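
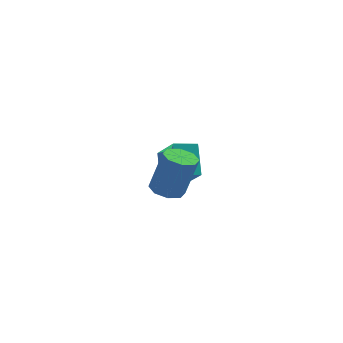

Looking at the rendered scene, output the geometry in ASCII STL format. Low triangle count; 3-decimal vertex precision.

solid 
facet normal -0.283 -0.010 -0.959
outer loop
vertex 1.376 -3.572 -1.992
vertex 0.764 -3.609 -1.811
vertex 1.17 -3.131 -1.936
endloop
endfacet
facet normal 0.862 0.436 -0.260
outer loop
vertex 1.376 -3.572 -1.992
vertex 1.17 -3.131 -1.936
vertex 1.849 -3.553 -0.39
endloop
endfacet
facet normal 0.862 0.435 -0.260
outer loop
vertex 1.849 -3.553 -0.39
vertex 1.17 -3.131 -1.936
vertex 1.643 -3.112 -0.335
endloop
endfacet
facet normal 0.282 0.012 0.959
outer loop
vertex 1.849 -3.553 -0.39
vertex 1.643 -3.112 -0.335
vertex 1.236 -3.591 -0.209
endloop
endfacet
facet normal -0.283 -0.011 -0.959
outer loop
vertex 1.17 -3.131 -1.936
vertex 0.764 -3.609 -1.811
vertex 0.726 -2.971 -1.807
endloop
endfacet
facet normal 0.311 0.945 -0.103
outer loop
vertex 1.17 -3.131 -1.936
vertex 0.726 -2.971 -1.807
vertex 1.643 -3.112 -0.335
endloop
endfacet
facet normal 0.310 0.945 -0.103
outer loop
vertex 1.643 -3.112 -0.335
vertex 0.726 -2.971 -1.807
vertex 1.198 -2.952 -0.205
endloop
endfacet
facet normal 0.284 0.011 0.959
outer loop
vertex 1.643 -3.112 -0.335
vertex 1.198 -2.952 -0.205
vertex 1.236 -3.591 -0.209
endloop
endfacet
facet normal -0.283 -0.011 -0.959
outer loop
vertex 0.726 -2.971 -1.807
vertex 0.764 -3.609 -1.811
vertex 0.304 -3.184 -1.68
endloop
endfacet
facet normal -0.420 0.900 0.113
outer loop
vertex 0.726 -2.971 -1.807
vertex 0.304 -3.184 -1.68
vertex 1.198 -2.952 -0.205
endloop
endfacet
facet normal -0.420 0.900 0.113
outer loop
vertex 1.198 -2.952 -0.205
vertex 0.304 -3.184 -1.68
vertex 0.776 -3.165 -0.078
endloop
endfacet
facet normal 0.283 0.011 0.959
outer loop
vertex 1.198 -2.952 -0.205
vertex 0.776 -3.165 -0.078
vertex 1.236 -3.591 -0.209
endloop
endfacet
facet normal -0.283 -0.010 -0.959
outer loop
vertex 0.304 -3.184 -1.68
vertex 0.764 -3.609 -1.811
vertex 0.151 -3.647 -1.63
endloop
endfacet
facet normal -0.907 0.328 0.263
outer loop
vertex 0.304 -3.184 -1.68
vertex 0.151 -3.647 -1.63
vertex 0.776 -3.165 -0.078
endloop
endfacet
facet normal -0.908 0.326 0.264
outer loop
vertex 0.776 -3.165 -0.078
vertex 0.151 -3.647 -1.63
vertex 0.624 -3.628 -0.028
endloop
endfacet
facet normal 0.283 0.011 0.959
outer loop
vertex 0.776 -3.165 -0.078
vertex 0.624 -3.628 -0.028
vertex 1.236 -3.591 -0.209
endloop
endfacet
facet normal -0.282 -0.012 -0.959
outer loop
vertex 0.151 -3.647 -1.63
vertex 0.764 -3.609 -1.811
vertex 0.357 -4.088 -1.685
endloop
endfacet
facet normal -0.862 -0.435 0.260
outer loop
vertex 0.151 -3.647 -1.63
vertex 0.357 -4.088 -1.685
vertex 0.624 -3.628 -0.028
endloop
endfacet
facet normal -0.862 -0.436 0.260
outer loop
vertex 0.624 -3.628 -0.028
vertex 0.357 -4.088 -1.685
vertex 0.83 -4.069 -0.084
endloop
endfacet
facet normal 0.283 0.010 0.959
outer loop
vertex 0.624 -3.628 -0.028
vertex 0.83 -4.069 -0.084
vertex 1.236 -3.591 -0.209
endloop
endfacet
facet normal -0.284 -0.011 -0.959
outer loop
vertex 0.357 -4.088 -1.685
vertex 0.764 -3.609 -1.811
vertex 0.802 -4.248 -1.815
endloop
endfacet
facet normal -0.310 -0.945 0.103
outer loop
vertex 0.357 -4.088 -1.685
vertex 0.802 -4.248 -1.815
vertex 0.83 -4.069 -0.084
endloop
endfacet
facet normal -0.311 -0.945 0.103
outer loop
vertex 0.83 -4.069 -0.084
vertex 0.802 -4.248 -1.815
vertex 1.274 -4.229 -0.213
endloop
endfacet
facet normal 0.283 0.011 0.959
outer loop
vertex 0.83 -4.069 -0.084
vertex 1.274 -4.229 -0.213
vertex 1.236 -3.591 -0.209
endloop
endfacet
facet normal -0.283 -0.011 -0.959
outer loop
vertex 0.802 -4.248 -1.815
vertex 0.764 -3.609 -1.811
vertex 1.224 -4.035 -1.942
endloop
endfacet
facet normal 0.420 -0.900 -0.113
outer loop
vertex 0.802 -4.248 -1.815
vertex 1.224 -4.035 -1.942
vertex 1.274 -4.229 -0.213
endloop
endfacet
facet normal 0.420 -0.900 -0.113
outer loop
vertex 1.274 -4.229 -0.213
vertex 1.224 -4.035 -1.942
vertex 1.696 -4.016 -0.34
endloop
endfacet
facet normal 0.283 0.011 0.959
outer loop
vertex 1.274 -4.229 -0.213
vertex 1.696 -4.016 -0.34
vertex 1.236 -3.591 -0.209
endloop
endfacet
facet normal -0.283 -0.011 -0.959
outer loop
vertex 1.224 -4.035 -1.942
vertex 0.764 -3.609 -1.811
vertex 1.376 -3.572 -1.992
endloop
endfacet
facet normal 0.908 -0.326 -0.264
outer loop
vertex 1.224 -4.035 -1.942
vertex 1.376 -3.572 -1.992
vertex 1.696 -4.016 -0.34
endloop
endfacet
facet normal 0.907 -0.328 -0.264
outer loop
vertex 1.696 -4.016 -0.34
vertex 1.376 -3.572 -1.992
vertex 1.849 -3.553 -0.39
endloop
endfacet
facet normal 0.283 0.010 0.959
outer loop
vertex 1.696 -4.016 -0.34
vertex 1.849 -3.553 -0.39
vertex 1.236 -3.591 -0.209
endloop
endfacet
facet normal -0.931 -0.311 0.191
outer loop
vertex 1.033 -0.789 -2.855
vertex 0.902 0.215 -1.859
vertex 0.443 0.272 -4.002
endloop
endfacet
facet normal 0.093 -0.707 -0.701
outer loop
vertex 1.318 0.565 -4.181
vertex 1.033 -0.789 -2.855
vertex 0.443 0.272 -4.002
endloop
endfacet
facet normal -0.931 -0.311 0.191
outer loop
vertex 0.443 0.272 -4.002
vertex 0.902 0.215 -1.859
vertex 0.312 1.276 -3.006
endloop
endfacet
facet normal -0.353 0.635 -0.687
outer loop
vertex 0.312 1.276 -3.006
vertex 1.318 0.565 -4.181
vertex 0.443 0.272 -4.002
endloop
endfacet
facet normal 0.353 -0.635 0.687
outer loop
vertex 1.033 -0.789 -2.855
vertex 1.777 0.508 -2.038
vertex 0.902 0.215 -1.859
endloop
endfacet
facet normal 0.093 -0.707 -0.701
outer loop
vertex 1.908 -0.496 -3.034
vertex 1.033 -0.789 -2.855
vertex 1.318 0.565 -4.181
endloop
endfacet
facet normal 0.353 -0.635 0.687
outer loop
vertex 1.908 -0.496 -3.034
vertex 1.777 0.508 -2.038
vertex 1.033 -0.789 -2.855
endloop
endfacet
facet normal -0.093 0.707 0.701
outer loop
vertex 0.902 0.215 -1.859
vertex 1.777 0.508 -2.038
vertex 0.312 1.276 -3.006
endloop
endfacet
facet normal -0.353 0.635 -0.687
outer loop
vertex 1.187 1.569 -3.185
vertex 1.318 0.565 -4.181
vertex 0.312 1.276 -3.006
endloop
endfacet
facet normal -0.093 0.707 0.701
outer loop
vertex 0.312 1.276 -3.006
vertex 1.777 0.508 -2.038
vertex 1.187 1.569 -3.185
endloop
endfacet
facet normal 0.931 0.311 -0.191
outer loop
vertex 1.187 1.569 -3.185
vertex 1.908 -0.496 -3.034
vertex 1.318 0.565 -4.181
endloop
endfacet
facet normal 0.931 0.311 -0.191
outer loop
vertex 1.777 0.508 -2.038
vertex 1.908 -0.496 -3.034
vertex 1.187 1.569 -3.185
endloop
endfacet

endsolid


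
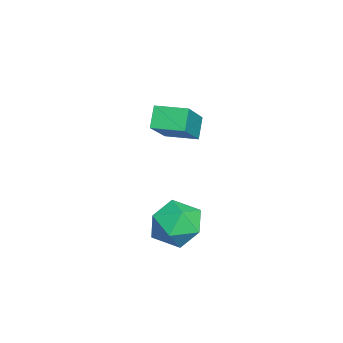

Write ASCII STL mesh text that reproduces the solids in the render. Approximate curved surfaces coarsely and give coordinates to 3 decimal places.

solid 
facet normal -0.606 0.107 0.788
outer loop
vertex -1.998 -3.947 0.906
vertex -1.792 -2.887 0.92
vertex -3.689 -3.6 -0.442
endloop
endfacet
facet normal -0.191 -0.981 -0.012
outer loop
vertex -3.168 -3.693 -1.12
vertex -1.998 -3.947 0.906
vertex -3.689 -3.6 -0.442
endloop
endfacet
facet normal -0.606 0.107 0.788
outer loop
vertex -3.689 -3.6 -0.442
vertex -1.792 -2.887 0.92
vertex -3.483 -2.54 -0.428
endloop
endfacet
facet normal -0.772 0.158 -0.615
outer loop
vertex -3.483 -2.54 -0.428
vertex -3.168 -3.693 -1.12
vertex -3.689 -3.6 -0.442
endloop
endfacet
facet normal 0.772 -0.158 0.615
outer loop
vertex -1.998 -3.947 0.906
vertex -1.271 -2.98 0.242
vertex -1.792 -2.887 0.92
endloop
endfacet
facet normal -0.191 -0.981 -0.012
outer loop
vertex -1.477 -4.04 0.228
vertex -1.998 -3.947 0.906
vertex -3.168 -3.693 -1.12
endloop
endfacet
facet normal 0.772 -0.158 0.615
outer loop
vertex -1.477 -4.04 0.228
vertex -1.271 -2.98 0.242
vertex -1.998 -3.947 0.906
endloop
endfacet
facet normal 0.191 0.981 0.012
outer loop
vertex -1.792 -2.887 0.92
vertex -1.271 -2.98 0.242
vertex -3.483 -2.54 -0.428
endloop
endfacet
facet normal -0.772 0.158 -0.615
outer loop
vertex -2.962 -2.633 -1.106
vertex -3.168 -3.693 -1.12
vertex -3.483 -2.54 -0.428
endloop
endfacet
facet normal 0.191 0.981 0.012
outer loop
vertex -3.483 -2.54 -0.428
vertex -1.271 -2.98 0.242
vertex -2.962 -2.633 -1.106
endloop
endfacet
facet normal 0.606 -0.107 -0.788
outer loop
vertex -2.962 -2.633 -1.106
vertex -1.477 -4.04 0.228
vertex -3.168 -3.693 -1.12
endloop
endfacet
facet normal 0.606 -0.107 -0.788
outer loop
vertex -1.271 -2.98 0.242
vertex -1.477 -4.04 0.228
vertex -2.962 -2.633 -1.106
endloop
endfacet
facet normal 0.355 0.729 -0.586
outer loop
vertex 0.959 -3.006 -3.431
vertex 0.24 -2.471 -3.201
vertex 1.016 -2.444 -2.698
endloop
endfacet
facet normal 0.887 0.331 -0.323
outer loop
vertex 0.959 -3.006 -3.431
vertex 1.016 -2.444 -2.698
vertex 1.355 -3.304 -2.649
endloop
endfacet
facet normal 0.778 -0.344 -0.525
outer loop
vertex 0.959 -3.006 -3.431
vertex 1.355 -3.304 -2.649
vertex 0.789 -3.862 -3.122
endloop
endfacet
facet normal 0.180 -0.365 -0.913
outer loop
vertex 0.959 -3.006 -3.431
vertex 0.789 -3.862 -3.122
vertex 0.1 -3.347 -3.464
endloop
endfacet
facet normal -0.082 0.299 -0.951
outer loop
vertex 0.959 -3.006 -3.431
vertex 0.1 -3.347 -3.464
vertex 0.24 -2.471 -3.201
endloop
endfacet
facet normal 0.849 0.357 0.390
outer loop
vertex 1.355 -3.304 -2.649
vertex 1.016 -2.444 -2.698
vertex 0.88 -2.953 -1.936
endloop
endfacet
facet normal -0.011 0.999 -0.036
outer loop
vertex 1.016 -2.444 -2.698
vertex 0.24 -2.471 -3.201
vertex 0.191 -2.438 -2.278
endloop
endfacet
facet normal -0.718 0.303 -0.627
outer loop
vertex 0.24 -2.471 -3.201
vertex 0.1 -3.347 -3.464
vertex -0.375 -2.996 -2.751
endloop
endfacet
facet normal -0.294 -0.770 -0.567
outer loop
vertex 0.1 -3.347 -3.464
vertex 0.789 -3.862 -3.122
vertex -0.036 -3.856 -2.702
endloop
endfacet
facet normal 0.674 -0.736 0.062
outer loop
vertex 0.789 -3.862 -3.122
vertex 1.355 -3.304 -2.649
vertex 0.74 -3.829 -2.199
endloop
endfacet
facet normal -0.180 0.365 0.913
outer loop
vertex 0.021 -3.294 -1.969
vertex 0.88 -2.953 -1.936
vertex 0.191 -2.438 -2.278
endloop
endfacet
facet normal -0.778 0.344 0.525
outer loop
vertex 0.021 -3.294 -1.969
vertex 0.191 -2.438 -2.278
vertex -0.375 -2.996 -2.751
endloop
endfacet
facet normal -0.887 -0.331 0.323
outer loop
vertex 0.021 -3.294 -1.969
vertex -0.375 -2.996 -2.751
vertex -0.036 -3.856 -2.702
endloop
endfacet
facet normal -0.355 -0.729 0.586
outer loop
vertex 0.021 -3.294 -1.969
vertex -0.036 -3.856 -2.702
vertex 0.74 -3.829 -2.199
endloop
endfacet
facet normal 0.082 -0.299 0.951
outer loop
vertex 0.021 -3.294 -1.969
vertex 0.74 -3.829 -2.199
vertex 0.88 -2.953 -1.936
endloop
endfacet
facet normal 0.294 0.770 0.567
outer loop
vertex 0.191 -2.438 -2.278
vertex 0.88 -2.953 -1.936
vertex 1.016 -2.444 -2.698
endloop
endfacet
facet normal -0.674 0.736 -0.062
outer loop
vertex -0.375 -2.996 -2.751
vertex 0.191 -2.438 -2.278
vertex 0.24 -2.471 -3.201
endloop
endfacet
facet normal -0.849 -0.357 -0.390
outer loop
vertex -0.036 -3.856 -2.702
vertex -0.375 -2.996 -2.751
vertex 0.1 -3.347 -3.464
endloop
endfacet
facet normal 0.011 -0.999 0.036
outer loop
vertex 0.74 -3.829 -2.199
vertex -0.036 -3.856 -2.702
vertex 0.789 -3.862 -3.122
endloop
endfacet
facet normal 0.718 -0.303 0.627
outer loop
vertex 0.88 -2.953 -1.936
vertex 0.74 -3.829 -2.199
vertex 1.355 -3.304 -2.649
endloop
endfacet

endsolid


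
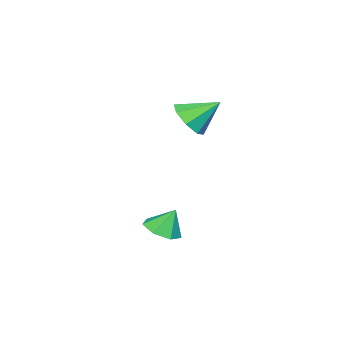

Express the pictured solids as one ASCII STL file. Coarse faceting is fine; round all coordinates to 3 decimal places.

solid 
facet normal 0.421 -0.667 -0.615
outer loop
vertex -0.878 -3.036 0.272
vertex -1.659 -3.427 0.161
vertex -1.224 -2.778 -0.245
endloop
endfacet
facet normal 0.442 0.885 0.146
outer loop
vertex -0.878 -3.036 0.272
vertex -1.224 -2.778 -0.245
vertex -2.261 -2.473 1.039
endloop
endfacet
facet normal 0.422 -0.667 -0.614
outer loop
vertex -1.224 -2.778 -0.245
vertex -1.659 -3.427 0.161
vertex -1.824 -2.9 -0.525
endloop
endfacet
facet normal -0.064 0.958 -0.280
outer loop
vertex -1.224 -2.778 -0.245
vertex -1.824 -2.9 -0.525
vertex -2.261 -2.473 1.039
endloop
endfacet
facet normal 0.422 -0.667 -0.614
outer loop
vertex -1.824 -2.9 -0.525
vertex -1.659 -3.427 0.161
vertex -2.328 -3.331 -0.403
endloop
endfacet
facet normal -0.655 0.663 -0.364
outer loop
vertex -1.824 -2.9 -0.525
vertex -2.328 -3.331 -0.403
vertex -2.261 -2.473 1.039
endloop
endfacet
facet normal 0.422 -0.666 -0.614
outer loop
vertex -2.328 -3.331 -0.403
vertex -1.659 -3.427 0.161
vertex -2.439 -3.818 0.049
endloop
endfacet
facet normal -0.984 0.172 -0.056
outer loop
vertex -2.328 -3.331 -0.403
vertex -2.439 -3.818 0.049
vertex -2.261 -2.473 1.039
endloop
endfacet
facet normal 0.423 -0.667 -0.613
outer loop
vertex -2.439 -3.818 0.049
vertex -1.659 -3.427 0.161
vertex -2.093 -4.075 0.567
endloop
endfacet
facet normal -0.858 -0.226 0.461
outer loop
vertex -2.439 -3.818 0.049
vertex -2.093 -4.075 0.567
vertex -2.261 -2.473 1.039
endloop
endfacet
facet normal 0.421 -0.667 -0.614
outer loop
vertex -2.093 -4.075 0.567
vertex -1.659 -3.427 0.161
vertex -1.493 -3.953 0.846
endloop
endfacet
facet normal -0.352 -0.298 0.887
outer loop
vertex -2.093 -4.075 0.567
vertex -1.493 -3.953 0.846
vertex -2.261 -2.473 1.039
endloop
endfacet
facet normal 0.421 -0.667 -0.614
outer loop
vertex -1.493 -3.953 0.846
vertex -1.659 -3.427 0.161
vertex -0.99 -3.523 0.724
endloop
endfacet
facet normal 0.238 -0.003 0.971
outer loop
vertex -1.493 -3.953 0.846
vertex -0.99 -3.523 0.724
vertex -2.261 -2.473 1.039
endloop
endfacet
facet normal 0.421 -0.667 -0.614
outer loop
vertex -0.99 -3.523 0.724
vertex -1.659 -3.427 0.161
vertex -0.878 -3.036 0.272
endloop
endfacet
facet normal 0.567 0.487 0.665
outer loop
vertex -0.99 -3.523 0.724
vertex -0.878 -3.036 0.272
vertex -2.261 -2.473 1.039
endloop
endfacet
facet normal 0.240 -0.378 -0.894
outer loop
vertex 3.071 -1.009 -3.329
vertex 2.674 -1.626 -3.175
vertex 2.445 -0.992 -3.504
endloop
endfacet
facet normal -0.026 0.982 0.188
outer loop
vertex 3.071 -1.009 -3.329
vertex 2.445 -0.992 -3.504
vertex 2.426 -1.234 -2.245
endloop
endfacet
facet normal 0.240 -0.378 -0.894
outer loop
vertex 2.445 -0.992 -3.504
vertex 2.674 -1.626 -3.175
vertex 1.991 -1.453 -3.431
endloop
endfacet
facet normal -0.697 0.706 0.125
outer loop
vertex 2.445 -0.992 -3.504
vertex 1.991 -1.453 -3.431
vertex 2.426 -1.234 -2.245
endloop
endfacet
facet normal 0.240 -0.378 -0.894
outer loop
vertex 1.991 -1.453 -3.431
vertex 2.674 -1.626 -3.175
vertex 2.052 -2.044 -3.165
endloop
endfacet
facet normal -0.941 0.054 0.335
outer loop
vertex 1.991 -1.453 -3.431
vertex 2.052 -2.044 -3.165
vertex 2.426 -1.234 -2.245
endloop
endfacet
facet normal 0.239 -0.378 -0.895
outer loop
vertex 2.052 -2.044 -3.165
vertex 2.674 -1.626 -3.175
vertex 2.581 -2.32 -2.907
endloop
endfacet
facet normal -0.574 -0.484 0.660
outer loop
vertex 2.052 -2.044 -3.165
vertex 2.581 -2.32 -2.907
vertex 2.426 -1.234 -2.245
endloop
endfacet
facet normal 0.238 -0.377 -0.895
outer loop
vertex 2.581 -2.32 -2.907
vertex 2.674 -1.626 -3.175
vertex 3.181 -2.074 -2.851
endloop
endfacet
facet normal 0.126 -0.503 0.855
outer loop
vertex 2.581 -2.32 -2.907
vertex 3.181 -2.074 -2.851
vertex 2.426 -1.234 -2.245
endloop
endfacet
facet normal 0.239 -0.377 -0.895
outer loop
vertex 3.181 -2.074 -2.851
vertex 2.674 -1.626 -3.175
vertex 3.399 -1.49 -3.039
endloop
endfacet
facet normal 0.634 0.012 0.773
outer loop
vertex 3.181 -2.074 -2.851
vertex 3.399 -1.49 -3.039
vertex 2.426 -1.234 -2.245
endloop
endfacet
facet normal 0.239 -0.377 -0.895
outer loop
vertex 3.399 -1.49 -3.039
vertex 2.674 -1.626 -3.175
vertex 3.071 -1.009 -3.329
endloop
endfacet
facet normal 0.566 0.673 0.476
outer loop
vertex 3.399 -1.49 -3.039
vertex 3.071 -1.009 -3.329
vertex 2.426 -1.234 -2.245
endloop
endfacet

endsolid


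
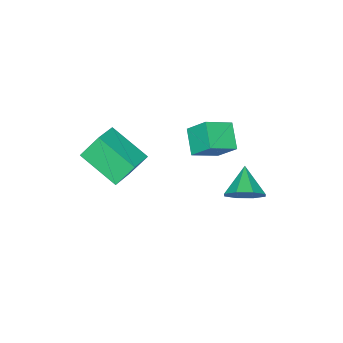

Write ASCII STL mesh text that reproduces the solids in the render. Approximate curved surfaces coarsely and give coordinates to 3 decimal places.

solid 
facet normal -0.549 -0.660 0.513
outer loop
vertex 0.857 0.473 2.451
vertex 0.703 1.311 3.366
vertex -0.259 0.93 1.845
endloop
endfacet
facet normal 0.123 -0.670 -0.732
outer loop
vertex 0.437 1.769 1.194
vertex 0.857 0.473 2.451
vertex -0.259 0.93 1.845
endloop
endfacet
facet normal -0.548 -0.661 0.512
outer loop
vertex -0.259 0.93 1.845
vertex 0.703 1.311 3.366
vertex -0.414 1.767 2.759
endloop
endfacet
facet normal -0.827 0.338 -0.449
outer loop
vertex -0.414 1.767 2.759
vertex 0.437 1.769 1.194
vertex -0.259 0.93 1.845
endloop
endfacet
facet normal 0.827 -0.338 0.449
outer loop
vertex 0.857 0.473 2.451
vertex 1.399 2.15 2.715
vertex 0.703 1.311 3.366
endloop
endfacet
facet normal 0.124 -0.670 -0.732
outer loop
vertex 1.554 1.313 1.801
vertex 0.857 0.473 2.451
vertex 0.437 1.769 1.194
endloop
endfacet
facet normal 0.827 -0.338 0.450
outer loop
vertex 1.554 1.313 1.801
vertex 1.399 2.15 2.715
vertex 0.857 0.473 2.451
endloop
endfacet
facet normal -0.124 0.670 0.732
outer loop
vertex 0.703 1.311 3.366
vertex 1.399 2.15 2.715
vertex -0.414 1.767 2.759
endloop
endfacet
facet normal -0.827 0.339 -0.449
outer loop
vertex 0.283 2.607 2.109
vertex 0.437 1.769 1.194
vertex -0.414 1.767 2.759
endloop
endfacet
facet normal -0.124 0.669 0.733
outer loop
vertex -0.414 1.767 2.759
vertex 1.399 2.15 2.715
vertex 0.283 2.607 2.109
endloop
endfacet
facet normal 0.548 0.661 -0.513
outer loop
vertex 0.283 2.607 2.109
vertex 1.554 1.313 1.801
vertex 0.437 1.769 1.194
endloop
endfacet
facet normal 0.549 0.661 -0.512
outer loop
vertex 1.399 2.15 2.715
vertex 1.554 1.313 1.801
vertex 0.283 2.607 2.109
endloop
endfacet
facet normal -0.425 0.385 0.819
outer loop
vertex 3.92 -1.481 2.942
vertex 3.756 0.271 2.033
vertex 2.775 -1.814 2.505
endloop
endfacet
facet normal 0.082 -0.885 0.459
outer loop
vertex 3.344 -2.331 1.407
vertex 3.92 -1.481 2.942
vertex 2.775 -1.814 2.505
endloop
endfacet
facet normal -0.425 0.385 0.819
outer loop
vertex 2.775 -1.814 2.505
vertex 3.756 0.271 2.033
vertex 2.611 -0.063 1.596
endloop
endfacet
facet normal -0.902 -0.263 -0.344
outer loop
vertex 2.611 -0.063 1.596
vertex 3.344 -2.331 1.407
vertex 2.775 -1.814 2.505
endloop
endfacet
facet normal 0.902 0.263 0.344
outer loop
vertex 3.92 -1.481 2.942
vertex 4.325 -0.246 0.935
vertex 3.756 0.271 2.033
endloop
endfacet
facet normal 0.083 -0.885 0.459
outer loop
vertex 4.489 -1.997 1.844
vertex 3.92 -1.481 2.942
vertex 3.344 -2.331 1.407
endloop
endfacet
facet normal 0.902 0.263 0.344
outer loop
vertex 4.489 -1.997 1.844
vertex 4.325 -0.246 0.935
vertex 3.92 -1.481 2.942
endloop
endfacet
facet normal -0.083 0.884 -0.459
outer loop
vertex 3.756 0.271 2.033
vertex 4.325 -0.246 0.935
vertex 2.611 -0.063 1.596
endloop
endfacet
facet normal -0.902 -0.263 -0.344
outer loop
vertex 3.18 -0.579 0.498
vertex 3.344 -2.331 1.407
vertex 2.611 -0.063 1.596
endloop
endfacet
facet normal -0.082 0.885 -0.459
outer loop
vertex 2.611 -0.063 1.596
vertex 4.325 -0.246 0.935
vertex 3.18 -0.579 0.498
endloop
endfacet
facet normal 0.425 -0.385 -0.819
outer loop
vertex 3.18 -0.579 0.498
vertex 4.489 -1.997 1.844
vertex 3.344 -2.331 1.407
endloop
endfacet
facet normal 0.425 -0.385 -0.819
outer loop
vertex 4.325 -0.246 0.935
vertex 4.489 -1.997 1.844
vertex 3.18 -0.579 0.498
endloop
endfacet
facet normal 0.642 0.540 -0.543
outer loop
vertex -0.516 1.986 -2.011
vertex -1.114 1.981 -2.723
vertex -0.965 2.538 -1.993
endloop
endfacet
facet normal 0.046 0.005 0.999
outer loop
vertex -0.516 1.986 -2.011
vertex -0.965 2.538 -1.993
vertex -2.046 1.199 -1.937
endloop
endfacet
facet normal 0.643 0.540 -0.543
outer loop
vertex -0.965 2.538 -1.993
vertex -1.114 1.981 -2.723
vertex -1.501 2.764 -2.403
endloop
endfacet
facet normal -0.447 0.395 0.802
outer loop
vertex -0.965 2.538 -1.993
vertex -1.501 2.764 -2.403
vertex -2.046 1.199 -1.937
endloop
endfacet
facet normal 0.644 0.540 -0.542
outer loop
vertex -1.501 2.764 -2.403
vertex -1.114 1.981 -2.723
vertex -1.81 2.532 -3.001
endloop
endfacet
facet normal -0.871 0.392 0.298
outer loop
vertex -1.501 2.764 -2.403
vertex -1.81 2.532 -3.001
vertex -2.046 1.199 -1.937
endloop
endfacet
facet normal 0.644 0.540 -0.542
outer loop
vertex -1.81 2.532 -3.001
vertex -1.114 1.981 -2.723
vertex -1.711 1.977 -3.436
endloop
endfacet
facet normal -0.976 -0.002 -0.219
outer loop
vertex -1.81 2.532 -3.001
vertex -1.711 1.977 -3.436
vertex -2.046 1.199 -1.937
endloop
endfacet
facet normal 0.643 0.541 -0.542
outer loop
vertex -1.711 1.977 -3.436
vertex -1.114 1.981 -2.723
vertex -1.262 1.425 -3.454
endloop
endfacet
facet normal -0.702 -0.556 -0.445
outer loop
vertex -1.711 1.977 -3.436
vertex -1.262 1.425 -3.454
vertex -2.046 1.199 -1.937
endloop
endfacet
facet normal 0.643 0.541 -0.542
outer loop
vertex -1.262 1.425 -3.454
vertex -1.114 1.981 -2.723
vertex -0.726 1.199 -3.043
endloop
endfacet
facet normal -0.208 -0.946 -0.249
outer loop
vertex -1.262 1.425 -3.454
vertex -0.726 1.199 -3.043
vertex -2.046 1.199 -1.937
endloop
endfacet
facet normal 0.643 0.541 -0.543
outer loop
vertex -0.726 1.199 -3.043
vertex -1.114 1.981 -2.723
vertex -0.417 1.431 -2.446
endloop
endfacet
facet normal 0.214 -0.943 0.256
outer loop
vertex -0.726 1.199 -3.043
vertex -0.417 1.431 -2.446
vertex -2.046 1.199 -1.937
endloop
endfacet
facet normal 0.642 0.540 -0.543
outer loop
vertex -0.417 1.431 -2.446
vertex -1.114 1.981 -2.723
vertex -0.516 1.986 -2.011
endloop
endfacet
facet normal 0.320 -0.549 0.773
outer loop
vertex -0.417 1.431 -2.446
vertex -0.516 1.986 -2.011
vertex -2.046 1.199 -1.937
endloop
endfacet

endsolid


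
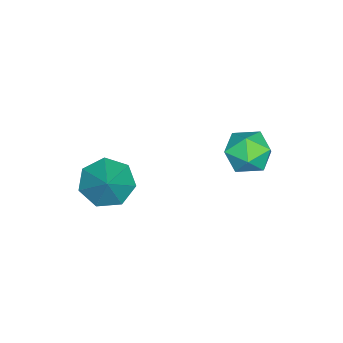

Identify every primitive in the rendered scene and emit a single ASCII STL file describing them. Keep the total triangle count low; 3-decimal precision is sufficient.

solid 
facet normal -0.670 -0.279 -0.688
outer loop
vertex 2.603 -3.316 1.675
vertex 2.208 -2.719 1.818
vertex 2.744 -2.804 1.33
endloop
endfacet
facet normal 0.948 -0.310 -0.072
outer loop
vertex 2.603 -3.316 1.675
vertex 2.744 -2.804 1.33
vertex 2.972 -2.401 2.602
endloop
endfacet
facet normal -0.670 -0.279 -0.688
outer loop
vertex 2.744 -2.804 1.33
vertex 2.208 -2.719 1.818
vertex 2.482 -2.228 1.352
endloop
endfacet
facet normal 0.869 0.406 -0.284
outer loop
vertex 2.744 -2.804 1.33
vertex 2.482 -2.228 1.352
vertex 2.972 -2.401 2.602
endloop
endfacet
facet normal -0.671 -0.278 -0.687
outer loop
vertex 2.482 -2.228 1.352
vertex 2.208 -2.719 1.818
vertex 2.014 -2.021 1.725
endloop
endfacet
facet normal 0.388 0.921 -0.025
outer loop
vertex 2.482 -2.228 1.352
vertex 2.014 -2.021 1.725
vertex 2.972 -2.401 2.602
endloop
endfacet
facet normal -0.670 -0.278 -0.689
outer loop
vertex 2.014 -2.021 1.725
vertex 2.208 -2.719 1.818
vertex 1.691 -2.34 2.168
endloop
endfacet
facet normal -0.133 0.848 0.513
outer loop
vertex 2.014 -2.021 1.725
vertex 1.691 -2.34 2.168
vertex 2.972 -2.401 2.602
endloop
endfacet
facet normal -0.670 -0.278 -0.688
outer loop
vertex 1.691 -2.34 2.168
vertex 2.208 -2.719 1.818
vertex 1.758 -2.944 2.347
endloop
endfacet
facet normal -0.301 0.240 0.923
outer loop
vertex 1.691 -2.34 2.168
vertex 1.758 -2.944 2.347
vertex 2.972 -2.401 2.602
endloop
endfacet
facet normal -0.670 -0.278 -0.688
outer loop
vertex 1.758 -2.944 2.347
vertex 2.208 -2.719 1.818
vertex 2.164 -3.378 2.127
endloop
endfacet
facet normal 0.011 -0.444 0.896
outer loop
vertex 1.758 -2.944 2.347
vertex 2.164 -3.378 2.127
vertex 2.972 -2.401 2.602
endloop
endfacet
facet normal -0.670 -0.278 -0.689
outer loop
vertex 2.164 -3.378 2.127
vertex 2.208 -2.719 1.818
vertex 2.603 -3.316 1.675
endloop
endfacet
facet normal 0.565 -0.688 0.455
outer loop
vertex 2.164 -3.378 2.127
vertex 2.603 -3.316 1.675
vertex 2.972 -2.401 2.602
endloop
endfacet
facet normal -0.545 0.774 0.322
outer loop
vertex -0.525 0.695 1.647
vertex -0.625 0.364 2.273
vertex -0.063 0.797 2.183
endloop
endfacet
facet normal -0.050 0.988 -0.145
outer loop
vertex -0.525 0.695 1.647
vertex -0.063 0.797 2.183
vertex 0.178 0.711 1.515
endloop
endfacet
facet normal -0.156 0.636 -0.756
outer loop
vertex -0.525 0.695 1.647
vertex 0.178 0.711 1.515
vertex -0.236 0.225 1.192
endloop
endfacet
facet normal -0.717 0.204 -0.666
outer loop
vertex -0.525 0.695 1.647
vertex -0.236 0.225 1.192
vertex -0.732 0.01 1.66
endloop
endfacet
facet normal -0.957 0.289 0.000
outer loop
vertex -0.525 0.695 1.647
vertex -0.732 0.01 1.66
vertex -0.625 0.364 2.273
endloop
endfacet
facet normal 0.590 0.800 0.110
outer loop
vertex 0.178 0.711 1.515
vertex -0.063 0.797 2.183
vertex 0.512 0.39 2.06
endloop
endfacet
facet normal -0.211 0.454 0.866
outer loop
vertex -0.063 0.797 2.183
vertex -0.625 0.364 2.273
vertex 0.016 0.175 2.528
endloop
endfacet
facet normal -0.879 -0.330 0.344
outer loop
vertex -0.625 0.364 2.273
vertex -0.732 0.01 1.66
vertex -0.398 -0.311 2.205
endloop
endfacet
facet normal -0.490 -0.470 -0.735
outer loop
vertex -0.732 0.01 1.66
vertex -0.236 0.225 1.192
vertex -0.157 -0.397 1.537
endloop
endfacet
facet normal 0.417 0.229 -0.879
outer loop
vertex -0.236 0.225 1.192
vertex 0.178 0.711 1.515
vertex 0.405 0.036 1.447
endloop
endfacet
facet normal 0.717 -0.204 0.666
outer loop
vertex 0.305 -0.295 2.073
vertex 0.512 0.39 2.06
vertex 0.016 0.175 2.528
endloop
endfacet
facet normal 0.156 -0.636 0.756
outer loop
vertex 0.305 -0.295 2.073
vertex 0.016 0.175 2.528
vertex -0.398 -0.311 2.205
endloop
endfacet
facet normal 0.050 -0.988 0.145
outer loop
vertex 0.305 -0.295 2.073
vertex -0.398 -0.311 2.205
vertex -0.157 -0.397 1.537
endloop
endfacet
facet normal 0.545 -0.774 -0.322
outer loop
vertex 0.305 -0.295 2.073
vertex -0.157 -0.397 1.537
vertex 0.405 0.036 1.447
endloop
endfacet
facet normal 0.957 -0.289 -0.000
outer loop
vertex 0.305 -0.295 2.073
vertex 0.405 0.036 1.447
vertex 0.512 0.39 2.06
endloop
endfacet
facet normal 0.490 0.470 0.735
outer loop
vertex 0.016 0.175 2.528
vertex 0.512 0.39 2.06
vertex -0.063 0.797 2.183
endloop
endfacet
facet normal -0.417 -0.229 0.879
outer loop
vertex -0.398 -0.311 2.205
vertex 0.016 0.175 2.528
vertex -0.625 0.364 2.273
endloop
endfacet
facet normal -0.590 -0.800 -0.110
outer loop
vertex -0.157 -0.397 1.537
vertex -0.398 -0.311 2.205
vertex -0.732 0.01 1.66
endloop
endfacet
facet normal 0.211 -0.454 -0.866
outer loop
vertex 0.405 0.036 1.447
vertex -0.157 -0.397 1.537
vertex -0.236 0.225 1.192
endloop
endfacet
facet normal 0.879 0.330 -0.344
outer loop
vertex 0.512 0.39 2.06
vertex 0.405 0.036 1.447
vertex 0.178 0.711 1.515
endloop
endfacet

endsolid


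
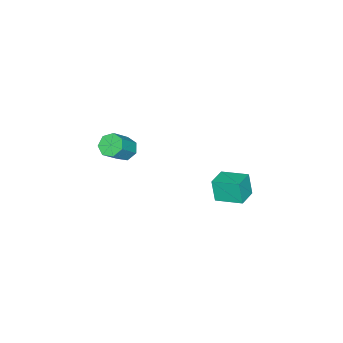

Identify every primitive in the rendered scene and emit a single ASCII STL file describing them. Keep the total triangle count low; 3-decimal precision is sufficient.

solid 
facet normal -0.986 -0.087 -0.145
outer loop
vertex -0.423 1.962 -3.136
vertex -0.575 3.21 -2.848
vertex -0.29 2.223 -4.197
endloop
endfacet
facet normal 0.118 -0.968 -0.223
outer loop
vertex 0.695 2.31 -4.052
vertex -0.423 1.962 -3.136
vertex -0.29 2.223 -4.197
endloop
endfacet
facet normal -0.986 -0.087 -0.144
outer loop
vertex -0.29 2.223 -4.197
vertex -0.575 3.21 -2.848
vertex -0.443 3.471 -3.908
endloop
endfacet
facet normal 0.121 0.238 -0.964
outer loop
vertex -0.443 3.471 -3.908
vertex 0.695 2.31 -4.052
vertex -0.29 2.223 -4.197
endloop
endfacet
facet normal -0.121 -0.237 0.964
outer loop
vertex -0.423 1.962 -3.136
vertex 0.41 3.297 -2.703
vertex -0.575 3.21 -2.848
endloop
endfacet
facet normal 0.118 -0.968 -0.224
outer loop
vertex 0.563 2.049 -2.992
vertex -0.423 1.962 -3.136
vertex 0.695 2.31 -4.052
endloop
endfacet
facet normal -0.120 -0.238 0.964
outer loop
vertex 0.563 2.049 -2.992
vertex 0.41 3.297 -2.703
vertex -0.423 1.962 -3.136
endloop
endfacet
facet normal -0.118 0.967 0.223
outer loop
vertex -0.575 3.21 -2.848
vertex 0.41 3.297 -2.703
vertex -0.443 3.471 -3.908
endloop
endfacet
facet normal 0.120 0.237 -0.964
outer loop
vertex 0.543 3.558 -3.764
vertex 0.695 2.31 -4.052
vertex -0.443 3.471 -3.908
endloop
endfacet
facet normal -0.118 0.968 0.223
outer loop
vertex -0.443 3.471 -3.908
vertex 0.41 3.297 -2.703
vertex 0.543 3.558 -3.764
endloop
endfacet
facet normal 0.986 0.087 0.144
outer loop
vertex 0.543 3.558 -3.764
vertex 0.563 2.049 -2.992
vertex 0.695 2.31 -4.052
endloop
endfacet
facet normal 0.986 0.087 0.145
outer loop
vertex 0.41 3.297 -2.703
vertex 0.563 2.049 -2.992
vertex 0.543 3.558 -3.764
endloop
endfacet
facet normal -0.700 0.104 -0.706
outer loop
vertex -0.097 -2.573 -4.252
vertex -0.482 -2.951 -3.926
vertex -0.424 -2.324 -3.891
endloop
endfacet
facet normal 0.391 0.884 -0.256
outer loop
vertex -0.097 -2.573 -4.252
vertex -0.424 -2.324 -3.891
vertex 0.828 -2.712 -3.32
endloop
endfacet
facet normal 0.391 0.884 -0.256
outer loop
vertex 0.828 -2.712 -3.32
vertex -0.424 -2.324 -3.891
vertex 0.501 -2.463 -2.959
endloop
endfacet
facet normal 0.700 -0.105 0.707
outer loop
vertex 0.828 -2.712 -3.32
vertex 0.501 -2.463 -2.959
vertex 0.442 -3.089 -2.994
endloop
endfacet
facet normal -0.701 0.104 -0.705
outer loop
vertex -0.424 -2.324 -3.891
vertex -0.482 -2.951 -3.926
vertex -0.794 -2.547 -3.556
endloop
endfacet
facet normal -0.223 0.907 0.357
outer loop
vertex -0.424 -2.324 -3.891
vertex -0.794 -2.547 -3.556
vertex 0.501 -2.463 -2.959
endloop
endfacet
facet normal -0.223 0.907 0.357
outer loop
vertex 0.501 -2.463 -2.959
vertex -0.794 -2.547 -3.556
vertex 0.131 -2.686 -2.624
endloop
endfacet
facet normal 0.702 -0.106 0.705
outer loop
vertex 0.501 -2.463 -2.959
vertex 0.131 -2.686 -2.624
vertex 0.442 -3.089 -2.994
endloop
endfacet
facet normal -0.700 0.106 -0.706
outer loop
vertex -0.794 -2.547 -3.556
vertex -0.482 -2.951 -3.926
vertex -0.93 -3.073 -3.5
endloop
endfacet
facet normal -0.669 0.248 0.701
outer loop
vertex -0.794 -2.547 -3.556
vertex -0.93 -3.073 -3.5
vertex 0.131 -2.686 -2.624
endloop
endfacet
facet normal -0.669 0.248 0.701
outer loop
vertex 0.131 -2.686 -2.624
vertex -0.93 -3.073 -3.5
vertex -0.005 -3.212 -2.568
endloop
endfacet
facet normal 0.701 -0.106 0.705
outer loop
vertex 0.131 -2.686 -2.624
vertex -0.005 -3.212 -2.568
vertex 0.442 -3.089 -2.994
endloop
endfacet
facet normal -0.700 0.105 -0.706
outer loop
vertex -0.93 -3.073 -3.5
vertex -0.482 -2.951 -3.926
vertex -0.729 -3.507 -3.764
endloop
endfacet
facet normal -0.612 -0.598 0.518
outer loop
vertex -0.93 -3.073 -3.5
vertex -0.729 -3.507 -3.764
vertex -0.005 -3.212 -2.568
endloop
endfacet
facet normal -0.611 -0.599 0.518
outer loop
vertex -0.005 -3.212 -2.568
vertex -0.729 -3.507 -3.764
vertex 0.196 -3.646 -2.833
endloop
endfacet
facet normal 0.701 -0.106 0.705
outer loop
vertex -0.005 -3.212 -2.568
vertex 0.196 -3.646 -2.833
vertex 0.442 -3.089 -2.994
endloop
endfacet
facet normal -0.700 0.105 -0.706
outer loop
vertex -0.729 -3.507 -3.764
vertex -0.482 -2.951 -3.926
vertex -0.342 -3.522 -4.15
endloop
endfacet
facet normal -0.094 -0.994 -0.055
outer loop
vertex -0.729 -3.507 -3.764
vertex -0.342 -3.522 -4.15
vertex 0.196 -3.646 -2.833
endloop
endfacet
facet normal -0.094 -0.994 -0.055
outer loop
vertex 0.196 -3.646 -2.833
vertex -0.342 -3.522 -4.15
vertex 0.583 -3.661 -3.219
endloop
endfacet
facet normal 0.700 -0.105 0.706
outer loop
vertex 0.196 -3.646 -2.833
vertex 0.583 -3.661 -3.219
vertex 0.442 -3.089 -2.994
endloop
endfacet
facet normal -0.701 0.105 -0.706
outer loop
vertex -0.342 -3.522 -4.15
vertex -0.482 -2.951 -3.926
vertex -0.061 -3.106 -4.367
endloop
endfacet
facet normal 0.495 -0.641 -0.587
outer loop
vertex -0.342 -3.522 -4.15
vertex -0.061 -3.106 -4.367
vertex 0.583 -3.661 -3.219
endloop
endfacet
facet normal 0.495 -0.641 -0.587
outer loop
vertex 0.583 -3.661 -3.219
vertex -0.061 -3.106 -4.367
vertex 0.864 -3.245 -3.436
endloop
endfacet
facet normal 0.701 -0.105 0.706
outer loop
vertex 0.583 -3.661 -3.219
vertex 0.864 -3.245 -3.436
vertex 0.442 -3.089 -2.994
endloop
endfacet
facet normal -0.701 0.105 -0.706
outer loop
vertex -0.061 -3.106 -4.367
vertex -0.482 -2.951 -3.926
vertex -0.097 -2.573 -4.252
endloop
endfacet
facet normal 0.710 0.194 -0.677
outer loop
vertex -0.061 -3.106 -4.367
vertex -0.097 -2.573 -4.252
vertex 0.864 -3.245 -3.436
endloop
endfacet
facet normal 0.711 0.195 -0.676
outer loop
vertex 0.864 -3.245 -3.436
vertex -0.097 -2.573 -4.252
vertex 0.828 -2.712 -3.32
endloop
endfacet
facet normal 0.700 -0.106 0.706
outer loop
vertex 0.864 -3.245 -3.436
vertex 0.828 -2.712 -3.32
vertex 0.442 -3.089 -2.994
endloop
endfacet

endsolid


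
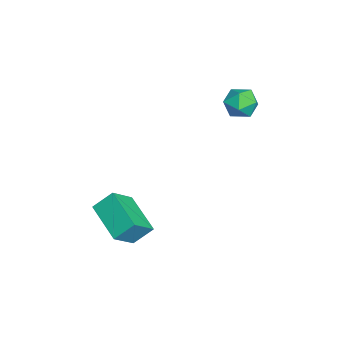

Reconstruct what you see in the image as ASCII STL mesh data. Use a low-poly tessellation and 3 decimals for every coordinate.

solid 
facet normal -0.105 0.940 0.324
outer loop
vertex -0.301 4.461 0.406
vertex -0.464 4.204 1.099
vertex 0.254 4.35 0.909
endloop
endfacet
facet normal 0.370 0.905 -0.209
outer loop
vertex -0.301 4.461 0.406
vertex 0.254 4.35 0.909
vertex 0.351 4.144 0.187
endloop
endfacet
facet normal 0.043 0.626 -0.778
outer loop
vertex -0.301 4.461 0.406
vertex 0.351 4.144 0.187
vertex -0.307 3.871 -0.069
endloop
endfacet
facet normal -0.634 0.489 -0.599
outer loop
vertex -0.301 4.461 0.406
vertex -0.307 3.871 -0.069
vertex -0.811 3.908 0.495
endloop
endfacet
facet normal -0.726 0.683 0.082
outer loop
vertex -0.301 4.461 0.406
vertex -0.811 3.908 0.495
vertex -0.464 4.204 1.099
endloop
endfacet
facet normal 0.889 0.458 -0.011
outer loop
vertex 0.351 4.144 0.187
vertex 0.254 4.35 0.909
vertex 0.591 3.692 0.745
endloop
endfacet
facet normal 0.120 0.515 0.849
outer loop
vertex 0.254 4.35 0.909
vertex -0.464 4.204 1.099
vertex 0.087 3.729 1.309
endloop
endfacet
facet normal -0.883 0.098 0.459
outer loop
vertex -0.464 4.204 1.099
vertex -0.811 3.908 0.495
vertex -0.571 3.456 1.053
endloop
endfacet
facet normal -0.735 -0.216 -0.643
outer loop
vertex -0.811 3.908 0.495
vertex -0.307 3.871 -0.069
vertex -0.474 3.25 0.331
endloop
endfacet
facet normal 0.360 0.006 -0.933
outer loop
vertex -0.307 3.871 -0.069
vertex 0.351 4.144 0.187
vertex 0.244 3.396 0.141
endloop
endfacet
facet normal 0.634 -0.489 0.599
outer loop
vertex 0.081 3.139 0.834
vertex 0.591 3.692 0.745
vertex 0.087 3.729 1.309
endloop
endfacet
facet normal -0.043 -0.626 0.778
outer loop
vertex 0.081 3.139 0.834
vertex 0.087 3.729 1.309
vertex -0.571 3.456 1.053
endloop
endfacet
facet normal -0.370 -0.905 0.209
outer loop
vertex 0.081 3.139 0.834
vertex -0.571 3.456 1.053
vertex -0.474 3.25 0.331
endloop
endfacet
facet normal 0.105 -0.940 -0.324
outer loop
vertex 0.081 3.139 0.834
vertex -0.474 3.25 0.331
vertex 0.244 3.396 0.141
endloop
endfacet
facet normal 0.726 -0.683 -0.082
outer loop
vertex 0.081 3.139 0.834
vertex 0.244 3.396 0.141
vertex 0.591 3.692 0.745
endloop
endfacet
facet normal 0.735 0.216 0.643
outer loop
vertex 0.087 3.729 1.309
vertex 0.591 3.692 0.745
vertex 0.254 4.35 0.909
endloop
endfacet
facet normal -0.360 -0.006 0.933
outer loop
vertex -0.571 3.456 1.053
vertex 0.087 3.729 1.309
vertex -0.464 4.204 1.099
endloop
endfacet
facet normal -0.889 -0.458 0.011
outer loop
vertex -0.474 3.25 0.331
vertex -0.571 3.456 1.053
vertex -0.811 3.908 0.495
endloop
endfacet
facet normal -0.120 -0.515 -0.849
outer loop
vertex 0.244 3.396 0.141
vertex -0.474 3.25 0.331
vertex -0.307 3.871 -0.069
endloop
endfacet
facet normal 0.883 -0.098 -0.459
outer loop
vertex 0.591 3.692 0.745
vertex 0.244 3.396 0.141
vertex 0.351 4.144 0.187
endloop
endfacet
facet normal -0.830 -0.447 0.332
outer loop
vertex 2.217 -0.961 -2.613
vertex 1.489 -0.268 -3.499
vertex 2.345 -1.713 -3.306
endloop
endfacet
facet normal 0.543 -0.517 0.661
outer loop
vertex 3.831 -0.912 -3.901
vertex 2.217 -0.961 -2.613
vertex 2.345 -1.713 -3.306
endloop
endfacet
facet normal -0.830 -0.447 0.333
outer loop
vertex 2.345 -1.713 -3.306
vertex 1.489 -0.268 -3.499
vertex 1.616 -1.019 -4.192
endloop
endfacet
facet normal 0.124 -0.729 -0.673
outer loop
vertex 1.616 -1.019 -4.192
vertex 3.831 -0.912 -3.901
vertex 2.345 -1.713 -3.306
endloop
endfacet
facet normal -0.124 0.730 0.673
outer loop
vertex 2.217 -0.961 -2.613
vertex 2.975 0.533 -4.094
vertex 1.489 -0.268 -3.499
endloop
endfacet
facet normal 0.543 -0.518 0.661
outer loop
vertex 3.704 -0.161 -3.208
vertex 2.217 -0.961 -2.613
vertex 3.831 -0.912 -3.901
endloop
endfacet
facet normal -0.123 0.729 0.673
outer loop
vertex 3.704 -0.161 -3.208
vertex 2.975 0.533 -4.094
vertex 2.217 -0.961 -2.613
endloop
endfacet
facet normal -0.544 0.518 -0.661
outer loop
vertex 1.489 -0.268 -3.499
vertex 2.975 0.533 -4.094
vertex 1.616 -1.019 -4.192
endloop
endfacet
facet normal 0.124 -0.730 -0.672
outer loop
vertex 3.103 -0.219 -4.787
vertex 3.831 -0.912 -3.901
vertex 1.616 -1.019 -4.192
endloop
endfacet
facet normal -0.543 0.517 -0.662
outer loop
vertex 1.616 -1.019 -4.192
vertex 2.975 0.533 -4.094
vertex 3.103 -0.219 -4.787
endloop
endfacet
facet normal 0.830 0.447 -0.332
outer loop
vertex 3.103 -0.219 -4.787
vertex 3.704 -0.161 -3.208
vertex 3.831 -0.912 -3.901
endloop
endfacet
facet normal 0.830 0.448 -0.332
outer loop
vertex 2.975 0.533 -4.094
vertex 3.704 -0.161 -3.208
vertex 3.103 -0.219 -4.787
endloop
endfacet

endsolid


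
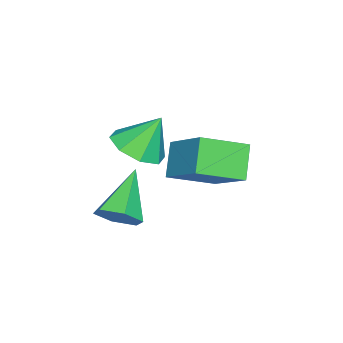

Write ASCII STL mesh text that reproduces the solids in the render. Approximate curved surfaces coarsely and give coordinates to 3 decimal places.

solid 
facet normal -0.667 -0.157 0.728
outer loop
vertex -0.641 -2.107 0.044
vertex 0.38 -0.692 1.284
vertex -1.654 -0.808 -0.604
endloop
endfacet
facet normal -0.477 -0.661 -0.579
outer loop
vertex -0.72 -0.588 -1.624
vertex -0.641 -2.107 0.044
vertex -1.654 -0.808 -0.604
endloop
endfacet
facet normal -0.667 -0.156 0.728
outer loop
vertex -1.654 -0.808 -0.604
vertex 0.38 -0.692 1.284
vertex -0.633 0.607 0.635
endloop
endfacet
facet normal -0.573 0.734 -0.366
outer loop
vertex -0.633 0.607 0.635
vertex -0.72 -0.588 -1.624
vertex -1.654 -0.808 -0.604
endloop
endfacet
facet normal 0.572 -0.734 0.366
outer loop
vertex -0.641 -2.107 0.044
vertex 1.314 -0.472 0.264
vertex 0.38 -0.692 1.284
endloop
endfacet
facet normal -0.477 -0.661 -0.580
outer loop
vertex 0.293 -1.887 -0.975
vertex -0.641 -2.107 0.044
vertex -0.72 -0.588 -1.624
endloop
endfacet
facet normal 0.572 -0.734 0.366
outer loop
vertex 0.293 -1.887 -0.975
vertex 1.314 -0.472 0.264
vertex -0.641 -2.107 0.044
endloop
endfacet
facet normal 0.477 0.661 0.579
outer loop
vertex 0.38 -0.692 1.284
vertex 1.314 -0.472 0.264
vertex -0.633 0.607 0.635
endloop
endfacet
facet normal -0.572 0.734 -0.366
outer loop
vertex 0.301 0.827 -0.384
vertex -0.72 -0.588 -1.624
vertex -0.633 0.607 0.635
endloop
endfacet
facet normal 0.477 0.661 0.580
outer loop
vertex -0.633 0.607 0.635
vertex 1.314 -0.472 0.264
vertex 0.301 0.827 -0.384
endloop
endfacet
facet normal 0.667 0.157 -0.728
outer loop
vertex 0.301 0.827 -0.384
vertex 0.293 -1.887 -0.975
vertex -0.72 -0.588 -1.624
endloop
endfacet
facet normal 0.667 0.157 -0.728
outer loop
vertex 1.314 -0.472 0.264
vertex 0.293 -1.887 -0.975
vertex 0.301 0.827 -0.384
endloop
endfacet
facet normal 0.799 0.039 -0.600
outer loop
vertex 1.928 -3.484 -1.872
vertex 1.469 -3.05 -2.455
vertex 1.904 -2.624 -1.848
endloop
endfacet
facet normal 0.292 -0.019 0.956
outer loop
vertex 1.928 -3.484 -1.872
vertex 1.904 -2.624 -1.848
vertex -0.169 -3.13 -1.225
endloop
endfacet
facet normal 0.799 0.038 -0.600
outer loop
vertex 1.904 -2.624 -1.848
vertex 1.469 -3.05 -2.455
vertex 1.445 -2.191 -2.432
endloop
endfacet
facet normal -0.014 0.798 0.602
outer loop
vertex 1.904 -2.624 -1.848
vertex 1.445 -2.191 -2.432
vertex -0.169 -3.13 -1.225
endloop
endfacet
facet normal 0.799 0.038 -0.601
outer loop
vertex 1.445 -2.191 -2.432
vertex 1.469 -3.05 -2.455
vertex 1.009 -2.617 -3.039
endloop
endfacet
facet normal -0.578 0.803 -0.148
outer loop
vertex 1.445 -2.191 -2.432
vertex 1.009 -2.617 -3.039
vertex -0.169 -3.13 -1.225
endloop
endfacet
facet normal 0.799 0.038 -0.601
outer loop
vertex 1.009 -2.617 -3.039
vertex 1.469 -3.05 -2.455
vertex 1.033 -3.476 -3.062
endloop
endfacet
facet normal -0.838 -0.009 -0.546
outer loop
vertex 1.009 -2.617 -3.039
vertex 1.033 -3.476 -3.062
vertex -0.169 -3.13 -1.225
endloop
endfacet
facet normal 0.798 0.039 -0.601
outer loop
vertex 1.033 -3.476 -3.062
vertex 1.469 -3.05 -2.455
vertex 1.493 -3.91 -2.479
endloop
endfacet
facet normal -0.533 -0.824 -0.193
outer loop
vertex 1.033 -3.476 -3.062
vertex 1.493 -3.91 -2.479
vertex -0.169 -3.13 -1.225
endloop
endfacet
facet normal 0.799 0.039 -0.600
outer loop
vertex 1.493 -3.91 -2.479
vertex 1.469 -3.05 -2.455
vertex 1.928 -3.484 -1.872
endloop
endfacet
facet normal 0.032 -0.829 0.558
outer loop
vertex 1.493 -3.91 -2.479
vertex 1.928 -3.484 -1.872
vertex -0.169 -3.13 -1.225
endloop
endfacet
facet normal 0.254 -0.444 -0.860
outer loop
vertex 2.202 -2.645 1.341
vertex 1.3 -2.432 0.965
vertex 2.185 -1.967 0.986
endloop
endfacet
facet normal 0.690 0.349 0.634
outer loop
vertex 2.202 -2.645 1.341
vertex 2.185 -1.967 0.986
vertex 0.92 -1.768 2.255
endloop
endfacet
facet normal 0.253 -0.442 -0.860
outer loop
vertex 2.185 -1.967 0.986
vertex 1.3 -2.432 0.965
vertex 1.65 -1.561 0.62
endloop
endfacet
facet normal 0.436 0.847 0.302
outer loop
vertex 2.185 -1.967 0.986
vertex 1.65 -1.561 0.62
vertex 0.92 -1.768 2.255
endloop
endfacet
facet normal 0.254 -0.443 -0.860
outer loop
vertex 1.65 -1.561 0.62
vertex 1.3 -2.432 0.965
vertex 0.909 -1.666 0.455
endloop
endfacet
facet normal -0.152 0.987 0.057
outer loop
vertex 1.65 -1.561 0.62
vertex 0.909 -1.666 0.455
vertex 0.92 -1.768 2.255
endloop
endfacet
facet normal 0.254 -0.443 -0.860
outer loop
vertex 0.909 -1.666 0.455
vertex 1.3 -2.432 0.965
vertex 0.398 -2.219 0.589
endloop
endfacet
facet normal -0.729 0.684 0.043
outer loop
vertex 0.909 -1.666 0.455
vertex 0.398 -2.219 0.589
vertex 0.92 -1.768 2.255
endloop
endfacet
facet normal 0.254 -0.444 -0.860
outer loop
vertex 0.398 -2.219 0.589
vertex 1.3 -2.432 0.965
vertex 0.415 -2.897 0.944
endloop
endfacet
facet normal -0.956 0.116 0.268
outer loop
vertex 0.398 -2.219 0.589
vertex 0.415 -2.897 0.944
vertex 0.92 -1.768 2.255
endloop
endfacet
facet normal 0.253 -0.442 -0.860
outer loop
vertex 0.415 -2.897 0.944
vertex 1.3 -2.432 0.965
vertex 0.95 -3.303 1.31
endloop
endfacet
facet normal -0.702 -0.383 0.600
outer loop
vertex 0.415 -2.897 0.944
vertex 0.95 -3.303 1.31
vertex 0.92 -1.768 2.255
endloop
endfacet
facet normal 0.254 -0.443 -0.860
outer loop
vertex 0.95 -3.303 1.31
vertex 1.3 -2.432 0.965
vertex 1.691 -3.199 1.475
endloop
endfacet
facet normal -0.115 -0.522 0.845
outer loop
vertex 0.95 -3.303 1.31
vertex 1.691 -3.199 1.475
vertex 0.92 -1.768 2.255
endloop
endfacet
facet normal 0.254 -0.442 -0.860
outer loop
vertex 1.691 -3.199 1.475
vertex 1.3 -2.432 0.965
vertex 2.202 -2.645 1.341
endloop
endfacet
facet normal 0.463 -0.219 0.859
outer loop
vertex 1.691 -3.199 1.475
vertex 2.202 -2.645 1.341
vertex 0.92 -1.768 2.255
endloop
endfacet

endsolid


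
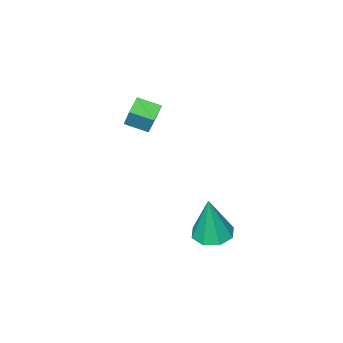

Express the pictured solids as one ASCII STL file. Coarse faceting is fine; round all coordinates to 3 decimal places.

solid 
facet normal -0.135 -0.024 -0.991
outer loop
vertex -0.943 3.083 -2.683
vertex -1.674 2.776 -2.576
vertex -1.373 3.515 -2.635
endloop
endfacet
facet normal 0.701 0.671 0.242
outer loop
vertex -0.943 3.083 -2.683
vertex -1.373 3.515 -2.635
vertex -1.406 2.824 -0.624
endloop
endfacet
facet normal -0.135 -0.024 -0.990
outer loop
vertex -1.373 3.515 -2.635
vertex -1.674 2.776 -2.576
vertex -1.98 3.515 -2.552
endloop
endfacet
facet normal 0.044 0.945 0.325
outer loop
vertex -1.373 3.515 -2.635
vertex -1.98 3.515 -2.552
vertex -1.406 2.824 -0.624
endloop
endfacet
facet normal -0.136 -0.024 -0.990
outer loop
vertex -1.98 3.515 -2.552
vertex -1.674 2.776 -2.576
vertex -2.407 3.082 -2.483
endloop
endfacet
facet normal -0.611 0.670 0.422
outer loop
vertex -1.98 3.515 -2.552
vertex -2.407 3.082 -2.483
vertex -1.406 2.824 -0.624
endloop
endfacet
facet normal -0.136 -0.025 -0.990
outer loop
vertex -2.407 3.082 -2.483
vertex -1.674 2.776 -2.576
vertex -2.405 2.47 -2.468
endloop
endfacet
facet normal -0.880 0.009 0.475
outer loop
vertex -2.407 3.082 -2.483
vertex -2.405 2.47 -2.468
vertex -1.406 2.824 -0.624
endloop
endfacet
facet normal -0.136 -0.025 -0.990
outer loop
vertex -2.405 2.47 -2.468
vertex -1.674 2.776 -2.576
vertex -1.974 2.037 -2.516
endloop
endfacet
facet normal -0.606 -0.653 0.454
outer loop
vertex -2.405 2.47 -2.468
vertex -1.974 2.037 -2.516
vertex -1.406 2.824 -0.624
endloop
endfacet
facet normal -0.135 -0.025 -0.990
outer loop
vertex -1.974 2.037 -2.516
vertex -1.674 2.776 -2.576
vertex -1.367 2.037 -2.599
endloop
endfacet
facet normal 0.051 -0.927 0.371
outer loop
vertex -1.974 2.037 -2.516
vertex -1.367 2.037 -2.599
vertex -1.406 2.824 -0.624
endloop
endfacet
facet normal -0.136 -0.026 -0.990
outer loop
vertex -1.367 2.037 -2.599
vertex -1.674 2.776 -2.576
vertex -0.94 2.47 -2.669
endloop
endfacet
facet normal 0.707 -0.652 0.274
outer loop
vertex -1.367 2.037 -2.599
vertex -0.94 2.47 -2.669
vertex -1.406 2.824 -0.624
endloop
endfacet
facet normal -0.135 -0.023 -0.991
outer loop
vertex -0.94 2.47 -2.669
vertex -1.674 2.776 -2.576
vertex -0.943 3.083 -2.683
endloop
endfacet
facet normal 0.975 0.010 0.221
outer loop
vertex -0.94 2.47 -2.669
vertex -0.943 3.083 -2.683
vertex -1.406 2.824 -0.624
endloop
endfacet
facet normal -0.822 -0.480 0.305
outer loop
vertex -2.213 -2.168 1.857
vertex -2.77 -1.406 1.555
vertex -2.306 -2.611 0.91
endloop
endfacet
facet normal 0.561 -0.770 0.305
outer loop
vertex -1.59 -2.194 0.645
vertex -2.213 -2.168 1.857
vertex -2.306 -2.611 0.91
endloop
endfacet
facet normal -0.823 -0.480 0.305
outer loop
vertex -2.306 -2.611 0.91
vertex -2.77 -1.406 1.555
vertex -2.862 -1.85 0.608
endloop
endfacet
facet normal -0.088 -0.422 -0.902
outer loop
vertex -2.862 -1.85 0.608
vertex -1.59 -2.194 0.645
vertex -2.306 -2.611 0.91
endloop
endfacet
facet normal 0.088 0.422 0.902
outer loop
vertex -2.213 -2.168 1.857
vertex -2.054 -0.989 1.29
vertex -2.77 -1.406 1.555
endloop
endfacet
facet normal 0.562 -0.768 0.306
outer loop
vertex -1.498 -1.75 1.592
vertex -2.213 -2.168 1.857
vertex -1.59 -2.194 0.645
endloop
endfacet
facet normal 0.088 0.422 0.902
outer loop
vertex -1.498 -1.75 1.592
vertex -2.054 -0.989 1.29
vertex -2.213 -2.168 1.857
endloop
endfacet
facet normal -0.561 0.769 -0.306
outer loop
vertex -2.77 -1.406 1.555
vertex -2.054 -0.989 1.29
vertex -2.862 -1.85 0.608
endloop
endfacet
facet normal -0.088 -0.422 -0.902
outer loop
vertex -2.147 -1.432 0.343
vertex -1.59 -2.194 0.645
vertex -2.862 -1.85 0.608
endloop
endfacet
facet normal -0.562 0.769 -0.304
outer loop
vertex -2.862 -1.85 0.608
vertex -2.054 -0.989 1.29
vertex -2.147 -1.432 0.343
endloop
endfacet
facet normal 0.822 0.480 -0.305
outer loop
vertex -2.147 -1.432 0.343
vertex -1.498 -1.75 1.592
vertex -1.59 -2.194 0.645
endloop
endfacet
facet normal 0.823 0.480 -0.305
outer loop
vertex -2.054 -0.989 1.29
vertex -1.498 -1.75 1.592
vertex -2.147 -1.432 0.343
endloop
endfacet

endsolid


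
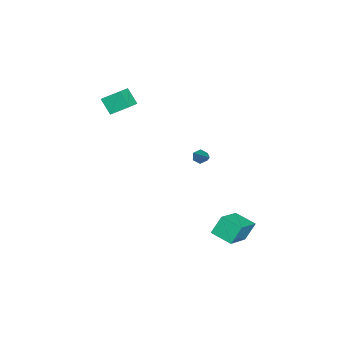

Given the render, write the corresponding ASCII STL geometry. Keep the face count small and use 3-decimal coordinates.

solid 
facet normal -0.917 0.163 -0.364
outer loop
vertex -2.21 -2.872 3.599
vertex -1.737 -2.256 2.684
vertex -2.13 -3.942 2.92
endloop
endfacet
facet normal -0.395 -0.513 0.762
outer loop
vertex -0.883 -4.164 3.416
vertex -2.21 -2.872 3.599
vertex -2.13 -3.942 2.92
endloop
endfacet
facet normal -0.917 0.163 -0.364
outer loop
vertex -2.13 -3.942 2.92
vertex -1.737 -2.256 2.684
vertex -1.657 -3.326 2.005
endloop
endfacet
facet normal 0.063 -0.843 -0.535
outer loop
vertex -1.657 -3.326 2.005
vertex -0.883 -4.164 3.416
vertex -2.13 -3.942 2.92
endloop
endfacet
facet normal -0.063 0.843 0.535
outer loop
vertex -2.21 -2.872 3.599
vertex -0.49 -2.478 3.18
vertex -1.737 -2.256 2.684
endloop
endfacet
facet normal -0.395 -0.513 0.762
outer loop
vertex -0.963 -3.094 4.095
vertex -2.21 -2.872 3.599
vertex -0.883 -4.164 3.416
endloop
endfacet
facet normal -0.063 0.843 0.535
outer loop
vertex -0.963 -3.094 4.095
vertex -0.49 -2.478 3.18
vertex -2.21 -2.872 3.599
endloop
endfacet
facet normal 0.395 0.513 -0.762
outer loop
vertex -1.737 -2.256 2.684
vertex -0.49 -2.478 3.18
vertex -1.657 -3.326 2.005
endloop
endfacet
facet normal 0.063 -0.843 -0.535
outer loop
vertex -0.41 -3.548 2.501
vertex -0.883 -4.164 3.416
vertex -1.657 -3.326 2.005
endloop
endfacet
facet normal 0.395 0.513 -0.762
outer loop
vertex -1.657 -3.326 2.005
vertex -0.49 -2.478 3.18
vertex -0.41 -3.548 2.501
endloop
endfacet
facet normal 0.917 -0.163 0.364
outer loop
vertex -0.41 -3.548 2.501
vertex -0.963 -3.094 4.095
vertex -0.883 -4.164 3.416
endloop
endfacet
facet normal 0.917 -0.163 0.364
outer loop
vertex -0.49 -2.478 3.18
vertex -0.963 -3.094 4.095
vertex -0.41 -3.548 2.501
endloop
endfacet
facet normal -0.757 -0.402 -0.515
outer loop
vertex -1.473 1.388 -1.847
vertex -1.744 1.362 -1.428
vertex -1.766 1.771 -1.715
endloop
endfacet
facet normal 0.459 0.582 -0.671
outer loop
vertex -1.473 1.388 -1.847
vertex -1.766 1.771 -1.715
vertex -0.396 2.078 -0.512
endloop
endfacet
facet normal -0.758 -0.402 -0.514
outer loop
vertex -1.766 1.771 -1.715
vertex -1.744 1.362 -1.428
vertex -2.037 1.746 -1.296
endloop
endfacet
facet normal -0.173 0.983 -0.053
outer loop
vertex -1.766 1.771 -1.715
vertex -2.037 1.746 -1.296
vertex -0.396 2.078 -0.512
endloop
endfacet
facet normal -0.758 -0.401 -0.515
outer loop
vertex -2.037 1.746 -1.296
vertex -1.744 1.362 -1.428
vertex -2.016 1.337 -1.008
endloop
endfacet
facet normal -0.454 0.497 0.739
outer loop
vertex -2.037 1.746 -1.296
vertex -2.016 1.337 -1.008
vertex -0.396 2.078 -0.512
endloop
endfacet
facet normal -0.757 -0.402 -0.514
outer loop
vertex -2.016 1.337 -1.008
vertex -1.744 1.362 -1.428
vertex -1.723 0.954 -1.14
endloop
endfacet
facet normal -0.101 -0.392 0.914
outer loop
vertex -2.016 1.337 -1.008
vertex -1.723 0.954 -1.14
vertex -0.396 2.078 -0.512
endloop
endfacet
facet normal -0.758 -0.402 -0.514
outer loop
vertex -1.723 0.954 -1.14
vertex -1.744 1.362 -1.428
vertex -1.452 0.979 -1.559
endloop
endfacet
facet normal 0.532 -0.793 0.297
outer loop
vertex -1.723 0.954 -1.14
vertex -1.452 0.979 -1.559
vertex -0.396 2.078 -0.512
endloop
endfacet
facet normal -0.757 -0.401 -0.515
outer loop
vertex -1.452 0.979 -1.559
vertex -1.744 1.362 -1.428
vertex -1.473 1.388 -1.847
endloop
endfacet
facet normal 0.812 -0.308 -0.496
outer loop
vertex -1.452 0.979 -1.559
vertex -1.473 1.388 -1.847
vertex -0.396 2.078 -0.512
endloop
endfacet
facet normal -0.331 0.416 0.847
outer loop
vertex 4.129 3.382 -2.053
vertex 4.669 4.553 -2.417
vertex 2.277 3.927 -3.044
endloop
endfacet
facet normal -0.403 -0.874 0.272
outer loop
vertex 2.691 3.407 -4.103
vertex 4.129 3.382 -2.053
vertex 2.277 3.927 -3.044
endloop
endfacet
facet normal -0.331 0.417 0.847
outer loop
vertex 2.277 3.927 -3.044
vertex 4.669 4.553 -2.417
vertex 2.817 5.098 -3.409
endloop
endfacet
facet normal -0.853 0.251 -0.457
outer loop
vertex 2.817 5.098 -3.409
vertex 2.691 3.407 -4.103
vertex 2.277 3.927 -3.044
endloop
endfacet
facet normal 0.853 -0.251 0.457
outer loop
vertex 4.129 3.382 -2.053
vertex 5.083 4.033 -3.476
vertex 4.669 4.553 -2.417
endloop
endfacet
facet normal -0.403 -0.874 0.272
outer loop
vertex 4.543 2.862 -3.111
vertex 4.129 3.382 -2.053
vertex 2.691 3.407 -4.103
endloop
endfacet
facet normal 0.853 -0.251 0.457
outer loop
vertex 4.543 2.862 -3.111
vertex 5.083 4.033 -3.476
vertex 4.129 3.382 -2.053
endloop
endfacet
facet normal 0.403 0.874 -0.272
outer loop
vertex 4.669 4.553 -2.417
vertex 5.083 4.033 -3.476
vertex 2.817 5.098 -3.409
endloop
endfacet
facet normal -0.853 0.251 -0.457
outer loop
vertex 3.231 4.578 -4.467
vertex 2.691 3.407 -4.103
vertex 2.817 5.098 -3.409
endloop
endfacet
facet normal 0.403 0.874 -0.272
outer loop
vertex 2.817 5.098 -3.409
vertex 5.083 4.033 -3.476
vertex 3.231 4.578 -4.467
endloop
endfacet
facet normal 0.331 -0.416 -0.847
outer loop
vertex 3.231 4.578 -4.467
vertex 4.543 2.862 -3.111
vertex 2.691 3.407 -4.103
endloop
endfacet
facet normal 0.331 -0.416 -0.847
outer loop
vertex 5.083 4.033 -3.476
vertex 4.543 2.862 -3.111
vertex 3.231 4.578 -4.467
endloop
endfacet

endsolid


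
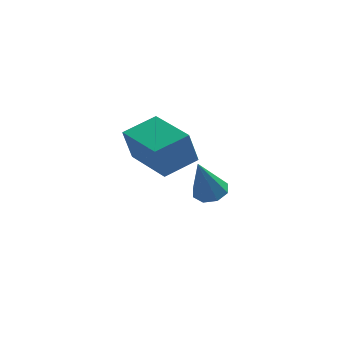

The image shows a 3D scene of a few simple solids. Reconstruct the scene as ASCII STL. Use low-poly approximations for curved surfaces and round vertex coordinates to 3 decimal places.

solid 
facet normal 0.228 0.278 -0.933
outer loop
vertex 0.6 2.53 -0.771
vertex -0.052 2.27 -1.008
vertex 0.191 2.922 -0.754
endloop
endfacet
facet normal 0.546 0.541 0.640
outer loop
vertex 0.6 2.53 -0.771
vertex 0.191 2.922 -0.754
vertex -0.508 1.71 0.868
endloop
endfacet
facet normal 0.227 0.279 -0.933
outer loop
vertex 0.191 2.922 -0.754
vertex -0.052 2.27 -1.008
vertex -0.36 2.932 -0.885
endloop
endfacet
facet normal -0.119 0.819 0.561
outer loop
vertex 0.191 2.922 -0.754
vertex -0.36 2.932 -0.885
vertex -0.508 1.71 0.868
endloop
endfacet
facet normal 0.227 0.279 -0.933
outer loop
vertex -0.36 2.932 -0.885
vertex -0.052 2.27 -1.008
vertex -0.73 2.555 -1.088
endloop
endfacet
facet normal -0.756 0.565 0.330
outer loop
vertex -0.36 2.932 -0.885
vertex -0.73 2.555 -1.088
vertex -0.508 1.71 0.868
endloop
endfacet
facet normal 0.227 0.279 -0.933
outer loop
vertex -0.73 2.555 -1.088
vertex -0.052 2.27 -1.008
vertex -0.703 2.011 -1.244
endloop
endfacet
facet normal -0.994 -0.073 0.081
outer loop
vertex -0.73 2.555 -1.088
vertex -0.703 2.011 -1.244
vertex -0.508 1.71 0.868
endloop
endfacet
facet normal 0.227 0.280 -0.933
outer loop
vertex -0.703 2.011 -1.244
vertex -0.052 2.27 -1.008
vertex -0.294 1.619 -1.262
endloop
endfacet
facet normal -0.692 -0.721 -0.039
outer loop
vertex -0.703 2.011 -1.244
vertex -0.294 1.619 -1.262
vertex -0.508 1.71 0.868
endloop
endfacet
facet normal 0.229 0.279 -0.933
outer loop
vertex -0.294 1.619 -1.262
vertex -0.052 2.27 -1.008
vertex 0.256 1.609 -1.13
endloop
endfacet
facet normal -0.028 -0.999 0.040
outer loop
vertex -0.294 1.619 -1.262
vertex 0.256 1.609 -1.13
vertex -0.508 1.71 0.868
endloop
endfacet
facet normal 0.228 0.278 -0.933
outer loop
vertex 0.256 1.609 -1.13
vertex -0.052 2.27 -1.008
vertex 0.627 1.986 -0.927
endloop
endfacet
facet normal 0.609 -0.745 0.271
outer loop
vertex 0.256 1.609 -1.13
vertex 0.627 1.986 -0.927
vertex -0.508 1.71 0.868
endloop
endfacet
facet normal 0.228 0.279 -0.933
outer loop
vertex 0.627 1.986 -0.927
vertex -0.052 2.27 -1.008
vertex 0.6 2.53 -0.771
endloop
endfacet
facet normal 0.848 -0.107 0.520
outer loop
vertex 0.627 1.986 -0.927
vertex 0.6 2.53 -0.771
vertex -0.508 1.71 0.868
endloop
endfacet
facet normal -0.767 -0.597 -0.235
outer loop
vertex -1.749 -2.93 4.559
vertex -3.055 -1.181 4.38
vertex -1.421 -2.822 3.212
endloop
endfacet
facet normal 0.596 -0.799 0.081
outer loop
vertex -0.285 -1.939 3.56
vertex -1.749 -2.93 4.559
vertex -1.421 -2.822 3.212
endloop
endfacet
facet normal -0.767 -0.596 -0.235
outer loop
vertex -1.421 -2.822 3.212
vertex -3.055 -1.181 4.38
vertex -2.726 -1.073 3.034
endloop
endfacet
facet normal 0.236 0.078 -0.969
outer loop
vertex -2.726 -1.073 3.034
vertex -0.285 -1.939 3.56
vertex -1.421 -2.822 3.212
endloop
endfacet
facet normal -0.236 -0.077 0.969
outer loop
vertex -1.749 -2.93 4.559
vertex -1.919 -0.298 4.728
vertex -3.055 -1.181 4.38
endloop
endfacet
facet normal 0.596 -0.799 0.082
outer loop
vertex -0.614 -2.047 4.906
vertex -1.749 -2.93 4.559
vertex -0.285 -1.939 3.56
endloop
endfacet
facet normal -0.236 -0.077 0.969
outer loop
vertex -0.614 -2.047 4.906
vertex -1.919 -0.298 4.728
vertex -1.749 -2.93 4.559
endloop
endfacet
facet normal -0.596 0.799 -0.082
outer loop
vertex -3.055 -1.181 4.38
vertex -1.919 -0.298 4.728
vertex -2.726 -1.073 3.034
endloop
endfacet
facet normal 0.236 0.077 -0.969
outer loop
vertex -1.591 -0.19 3.381
vertex -0.285 -1.939 3.56
vertex -2.726 -1.073 3.034
endloop
endfacet
facet normal -0.596 0.799 -0.081
outer loop
vertex -2.726 -1.073 3.034
vertex -1.919 -0.298 4.728
vertex -1.591 -0.19 3.381
endloop
endfacet
facet normal 0.767 0.597 0.235
outer loop
vertex -1.591 -0.19 3.381
vertex -0.614 -2.047 4.906
vertex -0.285 -1.939 3.56
endloop
endfacet
facet normal 0.767 0.597 0.235
outer loop
vertex -1.919 -0.298 4.728
vertex -0.614 -2.047 4.906
vertex -1.591 -0.19 3.381
endloop
endfacet

endsolid


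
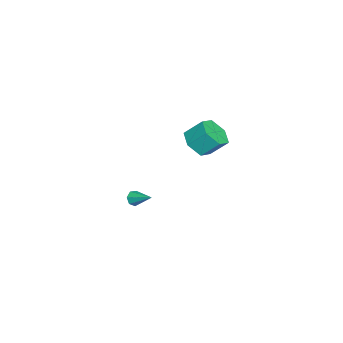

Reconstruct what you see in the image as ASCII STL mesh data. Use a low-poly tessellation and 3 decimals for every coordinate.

solid 
facet normal -0.444 -0.771 -0.457
outer loop
vertex -0.094 -2.254 -4.297
vertex -0.351 -2.359 -3.87
vertex -0.486 -2.053 -4.255
endloop
endfacet
facet normal 0.266 0.665 -0.698
outer loop
vertex -0.094 -2.254 -4.297
vertex -0.486 -2.053 -4.255
vertex 0.271 -1.281 -3.23
endloop
endfacet
facet normal -0.445 -0.770 -0.456
outer loop
vertex -0.486 -2.053 -4.255
vertex -0.351 -2.359 -3.87
vertex -0.776 -2.082 -3.923
endloop
endfacet
facet normal -0.440 0.843 -0.310
outer loop
vertex -0.486 -2.053 -4.255
vertex -0.776 -2.082 -3.923
vertex 0.271 -1.281 -3.23
endloop
endfacet
facet normal -0.445 -0.770 -0.458
outer loop
vertex -0.776 -2.082 -3.923
vertex -0.351 -2.359 -3.87
vertex -0.747 -2.32 -3.551
endloop
endfacet
facet normal -0.710 0.567 0.418
outer loop
vertex -0.776 -2.082 -3.923
vertex -0.747 -2.32 -3.551
vertex 0.271 -1.281 -3.23
endloop
endfacet
facet normal -0.444 -0.770 -0.457
outer loop
vertex -0.747 -2.32 -3.551
vertex -0.351 -2.359 -3.87
vertex -0.42 -2.587 -3.419
endloop
endfacet
facet normal -0.342 0.045 0.939
outer loop
vertex -0.747 -2.32 -3.551
vertex -0.42 -2.587 -3.419
vertex 0.271 -1.281 -3.23
endloop
endfacet
facet normal -0.446 -0.770 -0.457
outer loop
vertex -0.42 -2.587 -3.419
vertex -0.351 -2.359 -3.87
vertex -0.041 -2.683 -3.627
endloop
endfacet
facet normal 0.389 -0.330 0.860
outer loop
vertex -0.42 -2.587 -3.419
vertex -0.041 -2.683 -3.627
vertex 0.271 -1.281 -3.23
endloop
endfacet
facet normal -0.445 -0.769 -0.458
outer loop
vertex -0.041 -2.683 -3.627
vertex -0.351 -2.359 -3.87
vertex 0.104 -2.534 -4.018
endloop
endfacet
facet normal 0.931 -0.275 0.240
outer loop
vertex -0.041 -2.683 -3.627
vertex 0.104 -2.534 -4.018
vertex 0.271 -1.281 -3.23
endloop
endfacet
facet normal -0.445 -0.770 -0.457
outer loop
vertex 0.104 -2.534 -4.018
vertex -0.351 -2.359 -3.87
vertex -0.094 -2.254 -4.297
endloop
endfacet
facet normal 0.876 0.168 -0.453
outer loop
vertex 0.104 -2.534 -4.018
vertex -0.094 -2.254 -4.297
vertex 0.271 -1.281 -3.23
endloop
endfacet
facet normal 0.034 -0.707 -0.707
outer loop
vertex 3.195 1.167 3.057
vertex 2.373 1.497 2.687
vertex 3.212 1.846 2.379
endloop
endfacet
facet normal 0.999 0.012 0.037
outer loop
vertex 3.195 1.167 3.057
vertex 3.212 1.846 2.379
vertex 3.149 2.093 3.983
endloop
endfacet
facet normal 0.999 0.011 0.038
outer loop
vertex 3.149 2.093 3.983
vertex 3.212 1.846 2.379
vertex 3.167 2.772 3.305
endloop
endfacet
facet normal -0.034 0.707 0.707
outer loop
vertex 3.149 2.093 3.983
vertex 3.167 2.772 3.305
vertex 2.327 2.423 3.613
endloop
endfacet
facet normal 0.034 -0.706 -0.707
outer loop
vertex 3.212 1.846 2.379
vertex 2.373 1.497 2.687
vertex 2.39 2.177 2.009
endloop
endfacet
facet normal 0.516 0.618 -0.593
outer loop
vertex 3.212 1.846 2.379
vertex 2.39 2.177 2.009
vertex 3.167 2.772 3.305
endloop
endfacet
facet normal 0.515 0.619 -0.593
outer loop
vertex 3.167 2.772 3.305
vertex 2.39 2.177 2.009
vertex 2.345 3.102 2.935
endloop
endfacet
facet normal -0.034 0.707 0.707
outer loop
vertex 3.167 2.772 3.305
vertex 2.345 3.102 2.935
vertex 2.327 2.423 3.613
endloop
endfacet
facet normal 0.035 -0.706 -0.707
outer loop
vertex 2.39 2.177 2.009
vertex 2.373 1.497 2.687
vertex 1.551 1.827 2.317
endloop
endfacet
facet normal -0.484 0.607 -0.630
outer loop
vertex 2.39 2.177 2.009
vertex 1.551 1.827 2.317
vertex 2.345 3.102 2.935
endloop
endfacet
facet normal -0.483 0.607 -0.631
outer loop
vertex 2.345 3.102 2.935
vertex 1.551 1.827 2.317
vertex 1.505 2.753 3.243
endloop
endfacet
facet normal -0.034 0.707 0.707
outer loop
vertex 2.345 3.102 2.935
vertex 1.505 2.753 3.243
vertex 2.327 2.423 3.613
endloop
endfacet
facet normal 0.034 -0.707 -0.707
outer loop
vertex 1.551 1.827 2.317
vertex 2.373 1.497 2.687
vertex 1.533 1.148 2.995
endloop
endfacet
facet normal -0.999 -0.012 -0.038
outer loop
vertex 1.551 1.827 2.317
vertex 1.533 1.148 2.995
vertex 1.505 2.753 3.243
endloop
endfacet
facet normal -0.999 -0.012 -0.037
outer loop
vertex 1.505 2.753 3.243
vertex 1.533 1.148 2.995
vertex 1.488 2.074 3.921
endloop
endfacet
facet normal -0.034 0.707 0.707
outer loop
vertex 1.505 2.753 3.243
vertex 1.488 2.074 3.921
vertex 2.327 2.423 3.613
endloop
endfacet
facet normal 0.034 -0.707 -0.707
outer loop
vertex 1.533 1.148 2.995
vertex 2.373 1.497 2.687
vertex 2.355 0.818 3.365
endloop
endfacet
facet normal -0.515 -0.618 0.593
outer loop
vertex 1.533 1.148 2.995
vertex 2.355 0.818 3.365
vertex 1.488 2.074 3.921
endloop
endfacet
facet normal -0.516 -0.618 0.593
outer loop
vertex 1.488 2.074 3.921
vertex 2.355 0.818 3.365
vertex 2.31 1.743 4.291
endloop
endfacet
facet normal -0.034 0.706 0.707
outer loop
vertex 1.488 2.074 3.921
vertex 2.31 1.743 4.291
vertex 2.327 2.423 3.613
endloop
endfacet
facet normal 0.034 -0.707 -0.707
outer loop
vertex 2.355 0.818 3.365
vertex 2.373 1.497 2.687
vertex 3.195 1.167 3.057
endloop
endfacet
facet normal 0.483 -0.607 0.630
outer loop
vertex 2.355 0.818 3.365
vertex 3.195 1.167 3.057
vertex 2.31 1.743 4.291
endloop
endfacet
facet normal 0.484 -0.606 0.631
outer loop
vertex 2.31 1.743 4.291
vertex 3.195 1.167 3.057
vertex 3.149 2.093 3.983
endloop
endfacet
facet normal -0.035 0.706 0.707
outer loop
vertex 2.31 1.743 4.291
vertex 3.149 2.093 3.983
vertex 2.327 2.423 3.613
endloop
endfacet

endsolid


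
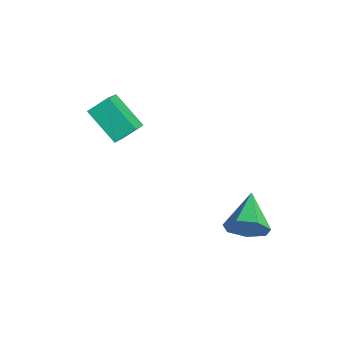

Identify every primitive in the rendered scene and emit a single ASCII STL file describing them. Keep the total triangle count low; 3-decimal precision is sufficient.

solid 
facet normal -0.766 -0.295 0.572
outer loop
vertex -0.446 -0.551 4.665
vertex -1.268 0.111 3.906
vertex -0.556 -1.303 4.129
endloop
endfacet
facet normal 0.633 -0.509 0.584
outer loop
vertex 0.668 -0.831 3.214
vertex -0.446 -0.551 4.665
vertex -0.556 -1.303 4.129
endloop
endfacet
facet normal -0.765 -0.295 0.572
outer loop
vertex -0.556 -1.303 4.129
vertex -1.268 0.111 3.906
vertex -1.379 -0.641 3.37
endloop
endfacet
facet normal -0.119 -0.809 -0.576
outer loop
vertex -1.379 -0.641 3.37
vertex 0.668 -0.831 3.214
vertex -0.556 -1.303 4.129
endloop
endfacet
facet normal 0.119 0.809 0.576
outer loop
vertex -0.446 -0.551 4.665
vertex -0.044 0.583 2.991
vertex -1.268 0.111 3.906
endloop
endfacet
facet normal 0.632 -0.509 0.584
outer loop
vertex 0.779 -0.079 3.75
vertex -0.446 -0.551 4.665
vertex 0.668 -0.831 3.214
endloop
endfacet
facet normal 0.119 0.809 0.576
outer loop
vertex 0.779 -0.079 3.75
vertex -0.044 0.583 2.991
vertex -0.446 -0.551 4.665
endloop
endfacet
facet normal -0.633 0.509 -0.584
outer loop
vertex -1.268 0.111 3.906
vertex -0.044 0.583 2.991
vertex -1.379 -0.641 3.37
endloop
endfacet
facet normal -0.119 -0.809 -0.576
outer loop
vertex -0.154 -0.169 2.455
vertex 0.668 -0.831 3.214
vertex -1.379 -0.641 3.37
endloop
endfacet
facet normal -0.632 0.509 -0.584
outer loop
vertex -1.379 -0.641 3.37
vertex -0.044 0.583 2.991
vertex -0.154 -0.169 2.455
endloop
endfacet
facet normal 0.765 0.295 -0.572
outer loop
vertex -0.154 -0.169 2.455
vertex 0.779 -0.079 3.75
vertex 0.668 -0.831 3.214
endloop
endfacet
facet normal 0.765 0.296 -0.572
outer loop
vertex -0.044 0.583 2.991
vertex 0.779 -0.079 3.75
vertex -0.154 -0.169 2.455
endloop
endfacet
facet normal 0.774 -0.520 -0.361
outer loop
vertex 4.363 2.818 0.361
vertex 3.913 2.641 -0.35
vertex 4.433 3.309 -0.197
endloop
endfacet
facet normal 0.228 0.717 0.659
outer loop
vertex 4.363 2.818 0.361
vertex 4.433 3.309 -0.197
vertex 2.667 3.479 0.23
endloop
endfacet
facet normal 0.774 -0.520 -0.360
outer loop
vertex 4.433 3.309 -0.197
vertex 3.913 2.641 -0.35
vertex 4.112 3.297 -0.87
endloop
endfacet
facet normal 0.082 0.995 -0.057
outer loop
vertex 4.433 3.309 -0.197
vertex 4.112 3.297 -0.87
vertex 2.667 3.479 0.23
endloop
endfacet
facet normal 0.774 -0.520 -0.360
outer loop
vertex 4.112 3.297 -0.87
vertex 3.913 2.641 -0.35
vertex 3.641 2.791 -1.152
endloop
endfacet
facet normal -0.379 0.694 -0.612
outer loop
vertex 4.112 3.297 -0.87
vertex 3.641 2.791 -1.152
vertex 2.667 3.479 0.23
endloop
endfacet
facet normal 0.774 -0.521 -0.360
outer loop
vertex 3.641 2.791 -1.152
vertex 3.913 2.641 -0.35
vertex 3.375 2.173 -0.83
endloop
endfacet
facet normal -0.807 0.041 -0.589
outer loop
vertex 3.641 2.791 -1.152
vertex 3.375 2.173 -0.83
vertex 2.667 3.479 0.23
endloop
endfacet
facet normal 0.774 -0.520 -0.361
outer loop
vertex 3.375 2.173 -0.83
vertex 3.913 2.641 -0.35
vertex 3.515 1.907 -0.147
endloop
endfacet
facet normal -0.881 -0.474 -0.004
outer loop
vertex 3.375 2.173 -0.83
vertex 3.515 1.907 -0.147
vertex 2.667 3.479 0.23
endloop
endfacet
facet normal 0.774 -0.520 -0.361
outer loop
vertex 3.515 1.907 -0.147
vertex 3.913 2.641 -0.35
vertex 3.955 2.194 0.384
endloop
endfacet
facet normal -0.544 -0.462 0.700
outer loop
vertex 3.515 1.907 -0.147
vertex 3.955 2.194 0.384
vertex 2.667 3.479 0.23
endloop
endfacet
facet normal 0.774 -0.520 -0.361
outer loop
vertex 3.955 2.194 0.384
vertex 3.913 2.641 -0.35
vertex 4.363 2.818 0.361
endloop
endfacet
facet normal -0.050 0.069 0.996
outer loop
vertex 3.955 2.194 0.384
vertex 4.363 2.818 0.361
vertex 2.667 3.479 0.23
endloop
endfacet

endsolid
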